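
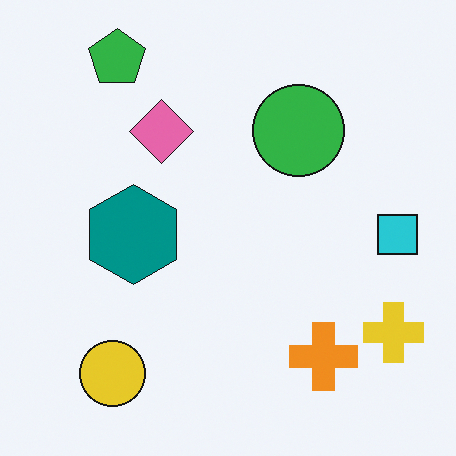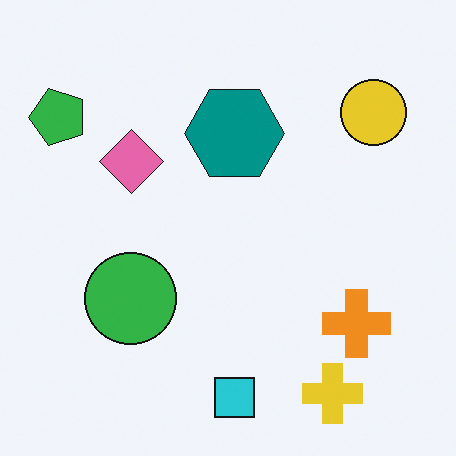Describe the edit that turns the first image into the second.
The image was transposed (reflected across the top-left ↔ bottom-right diagonal).

Shapes have swapped their row and column positions — what was in the top-right is now in the bottom-left — a diagonal reflection.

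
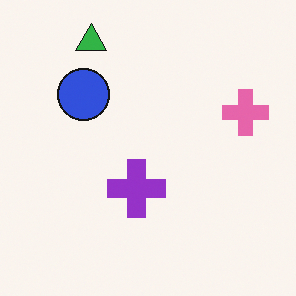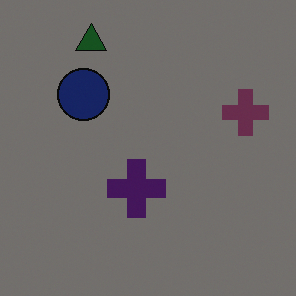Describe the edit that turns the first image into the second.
The transformation is: noticeably darkened.

Every pixel — background and shapes alike — is uniformly darkened.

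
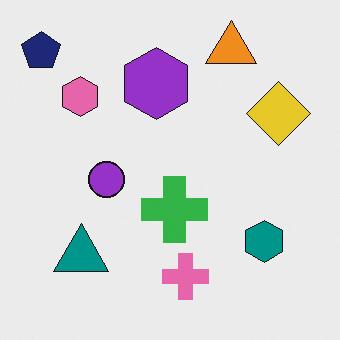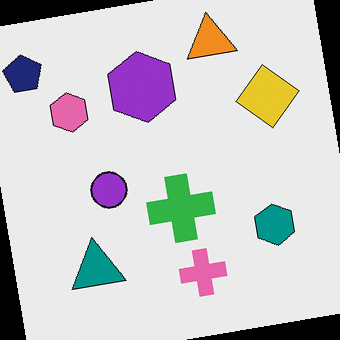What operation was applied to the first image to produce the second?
The transformation is: rotated counter-clockwise by a small amount.

Every shape is tilted by the same angle and the image corners show triangular fill wedges — a whole-image rotation by a non-right angle.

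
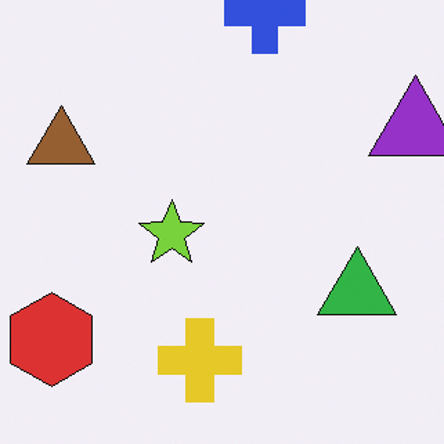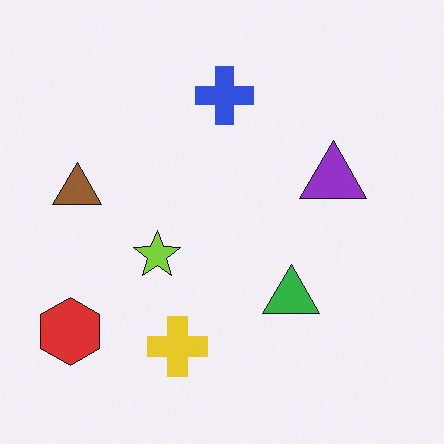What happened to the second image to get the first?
Cropped slightly and scaled back up.

The visible shapes are larger and the field of view is narrower; shapes near the original edges may be partly or wholly outside the frame — a crop-and-rescale.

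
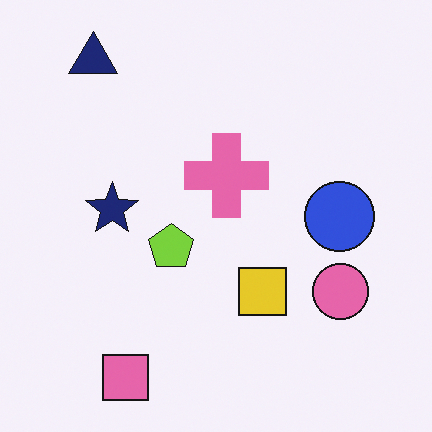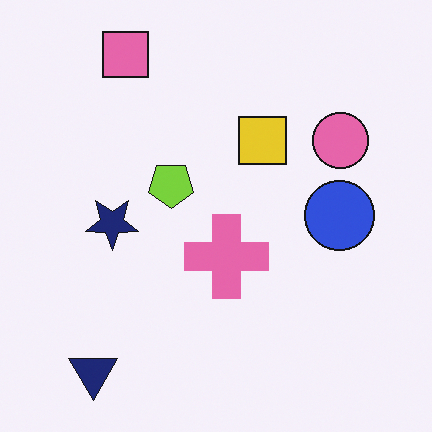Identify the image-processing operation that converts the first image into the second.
The image was flipped vertically (top ↔ bottom).

The pink square is in the bottom-left of the first image and the top-left of the second — shapes on opposite sides of the horizontal midline have swapped in a mirror flip.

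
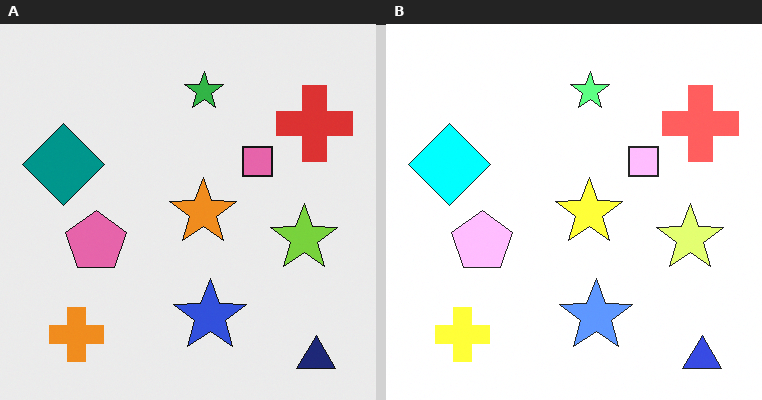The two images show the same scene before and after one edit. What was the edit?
It was substantially brightened.

Every pixel — background and shapes alike — is uniformly brightened.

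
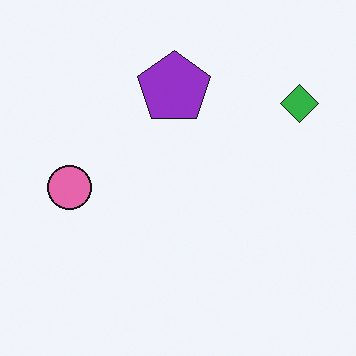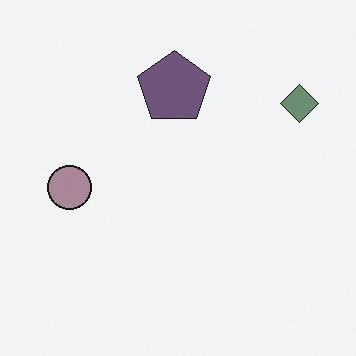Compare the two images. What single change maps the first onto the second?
The transformation is: made much more muted (saturation change).

All colors are more muted and greyish — a global saturation change.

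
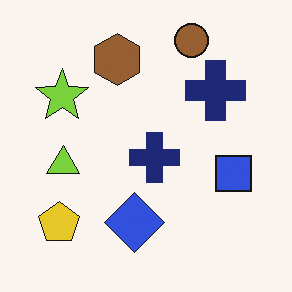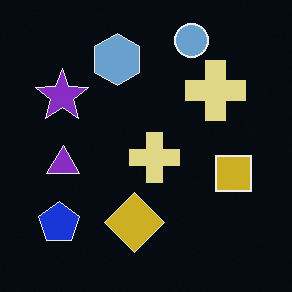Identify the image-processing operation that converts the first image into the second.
It was color-inverted (negative).

The light background has become dark and every shape's color is its complement — a photographic negative.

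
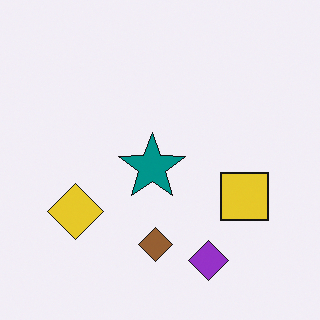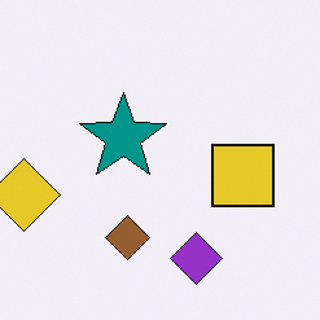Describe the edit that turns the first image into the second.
This is the original image cropped to a modestly smaller region and rescaled.

The visible shapes are larger and the field of view is narrower; shapes near the original edges may be partly or wholly outside the frame — a crop-and-rescale.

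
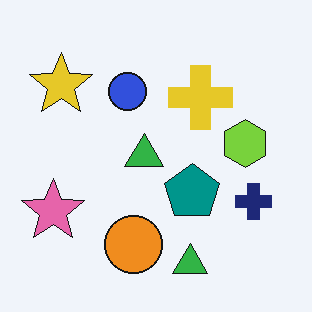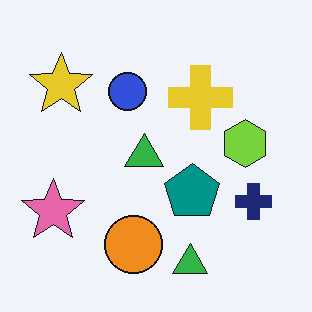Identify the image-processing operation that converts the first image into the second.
This is the original image JPEG-compressed with visible artifacts.

Blocky 8×8 compression artifacts appear around shape edges and the flat background shows ringing — characteristic JPEG degradation.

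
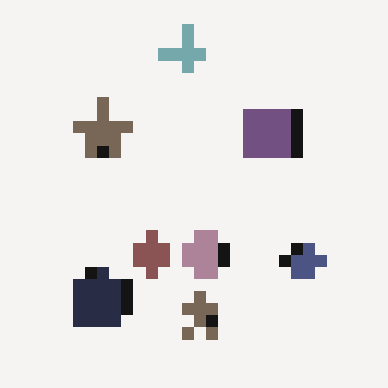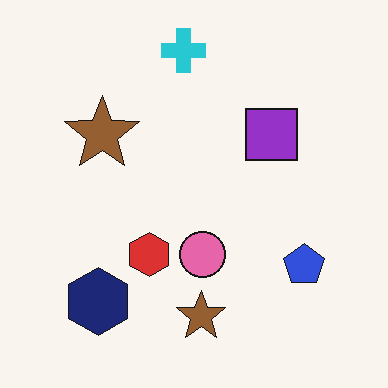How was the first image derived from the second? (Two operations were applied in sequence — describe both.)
It was heavily pixelated into large blocks, then made much more muted (saturation change).

Shapes are reduced to large square blocks; fine edges and outlines are lost — a downscale-then-upscale (mosaic) effect. All colors are more muted and greyish — a global saturation change.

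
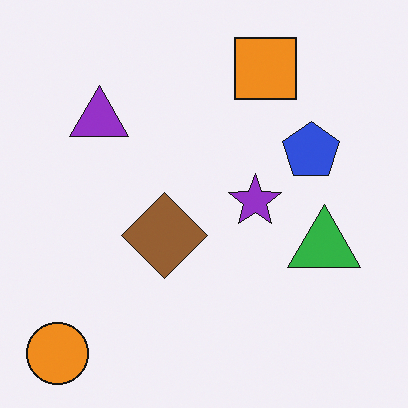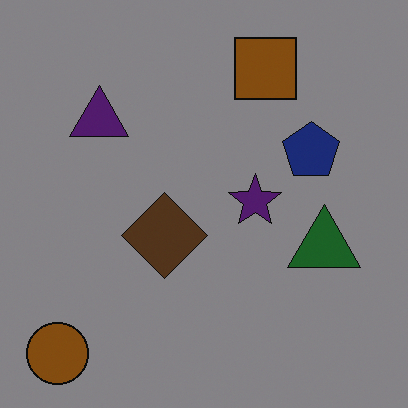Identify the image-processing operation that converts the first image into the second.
Substantially darkened.

Every pixel — background and shapes alike — is uniformly darkened.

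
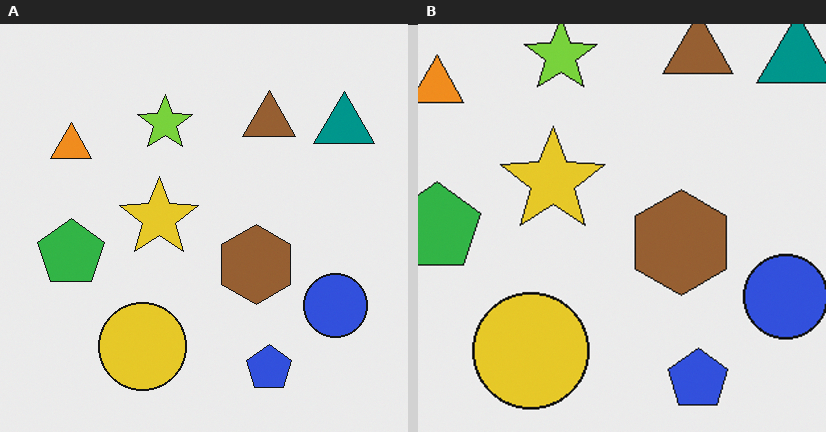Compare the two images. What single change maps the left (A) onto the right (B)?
The image was cropped slightly and scaled back up.

The visible shapes are larger and the field of view is narrower; shapes near the original edges may be partly or wholly outside the frame — a crop-and-rescale.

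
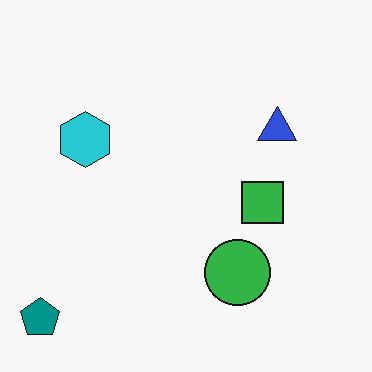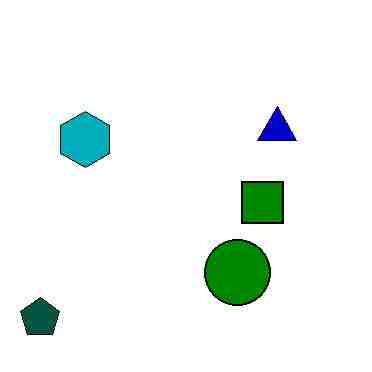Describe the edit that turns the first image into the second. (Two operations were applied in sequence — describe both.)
The image was boosted in contrast, then heavily JPEG-compressed with obvious blocking artifacts.

Tones are pushed away from mid-grey across the whole image — a global contrast change. Blocky 8×8 compression artifacts appear around shape edges and the flat background shows ringing — characteristic JPEG degradation.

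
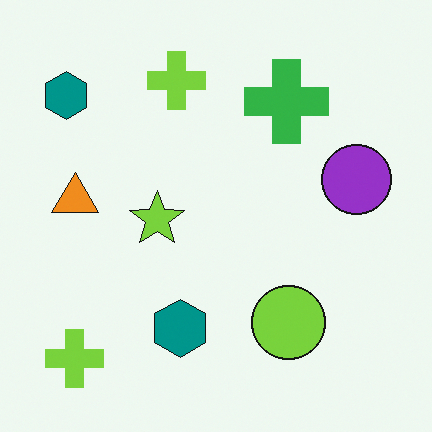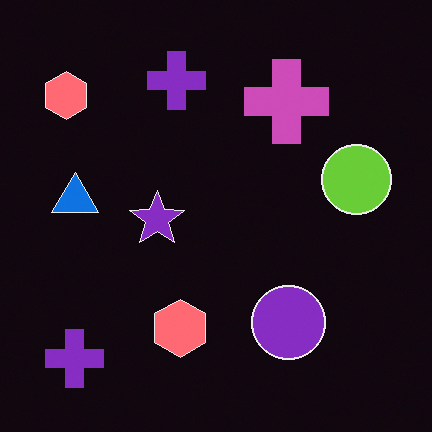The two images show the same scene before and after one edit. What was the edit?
It was color-inverted (negative).

The light background has become dark and every shape's color is its complement — a photographic negative.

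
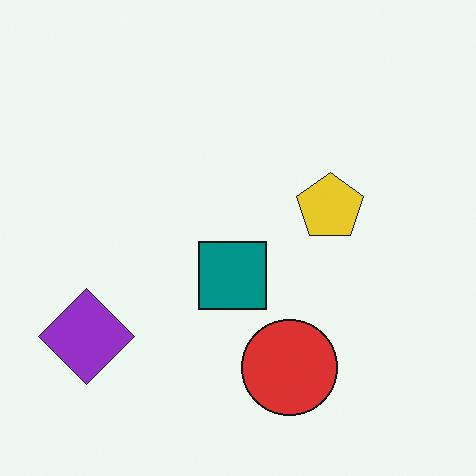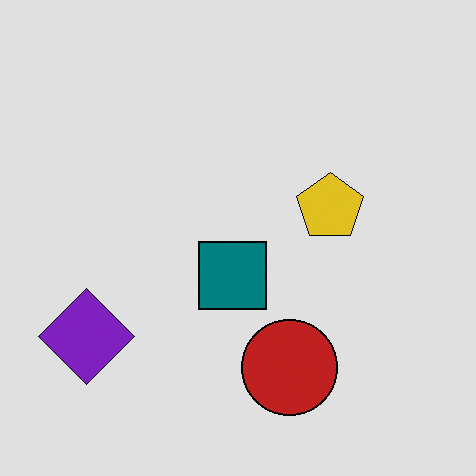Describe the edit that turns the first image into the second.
The second image is the first moderately posterized.

Each flat color has snapped to a coarser quantized level — most visibly, the near-white background has dropped to a flat grey.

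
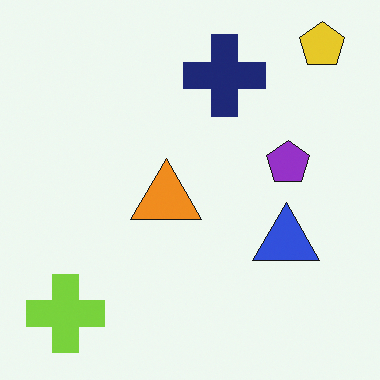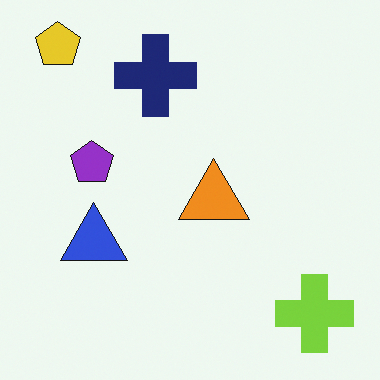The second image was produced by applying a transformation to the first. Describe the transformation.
The image was flipped horizontally (left ↔ right).

The yellow pentagon is in the top-right of the first image and the top-left of the second — shapes on opposite sides of the vertical midline have swapped in a mirror flip.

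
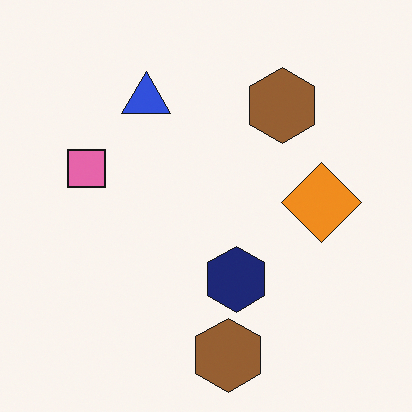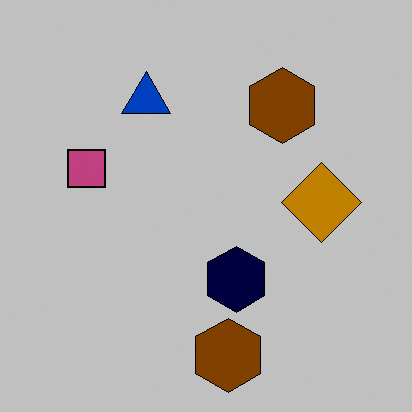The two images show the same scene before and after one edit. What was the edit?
Heavily posterized to just a handful of flat colors.

Each flat color has snapped to a coarser quantized level — most visibly, the near-white background has dropped to a flat grey.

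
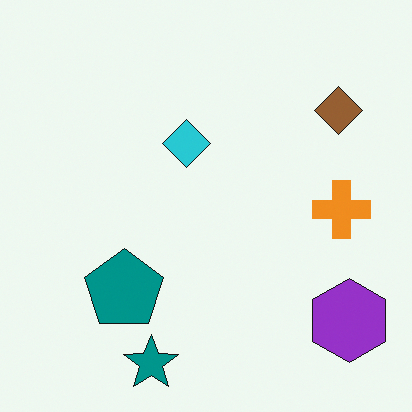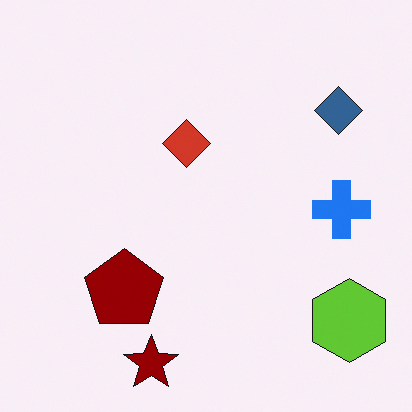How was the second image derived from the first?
The second image is the first hue-shifted by a large amount.

Every shape's color has rotated by the same amount around the hue wheel — a uniform hue shift.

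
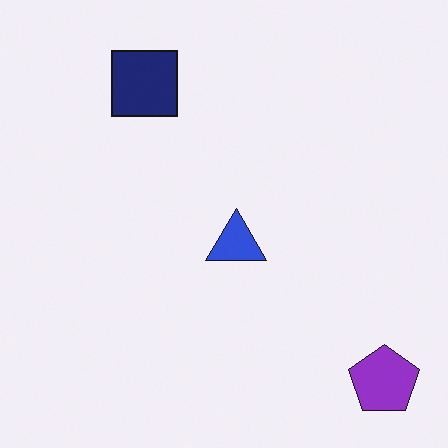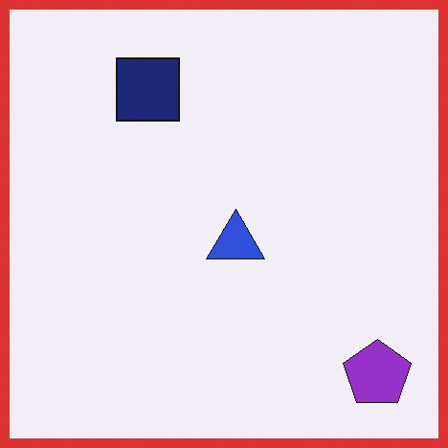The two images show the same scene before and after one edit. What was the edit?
This is the original image framed with a red border.

A solid red frame runs around the edge of the second image, with the content slightly shrunk inside it.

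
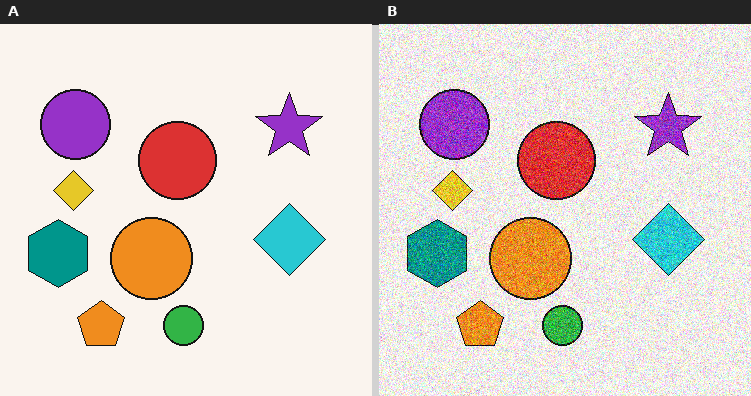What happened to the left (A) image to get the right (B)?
This is the original image degraded with a thick layer of grain.

Random speckle covers the whole image, including the flat background.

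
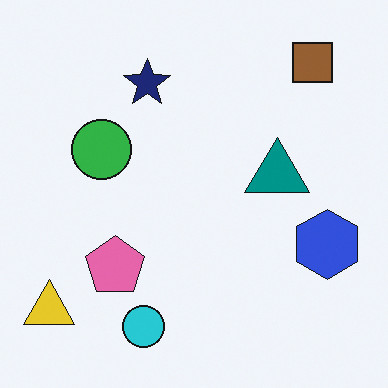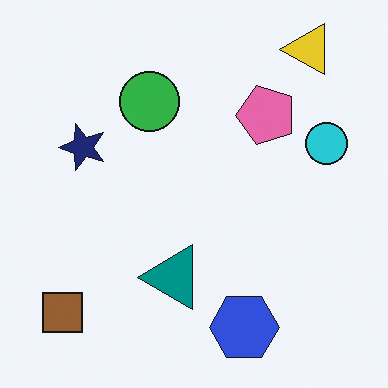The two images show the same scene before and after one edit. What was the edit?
The transformation is: transposed (reflected across the top-left ↔ bottom-right diagonal).

Shapes have swapped their row and column positions — what was in the top-right is now in the bottom-left — a diagonal reflection.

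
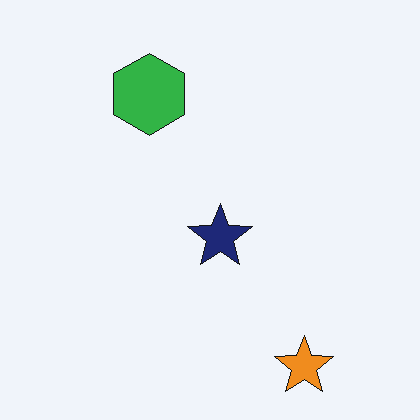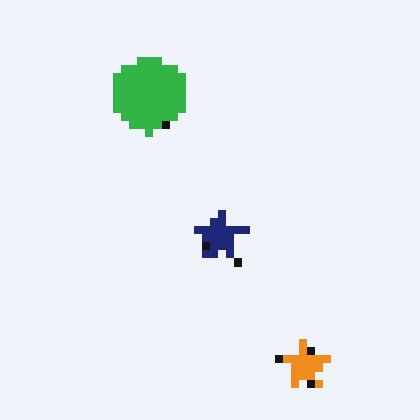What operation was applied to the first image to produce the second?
The second image is the first moderately pixelated.

Shapes are reduced to large square blocks; fine edges and outlines are lost — a downscale-then-upscale (mosaic) effect.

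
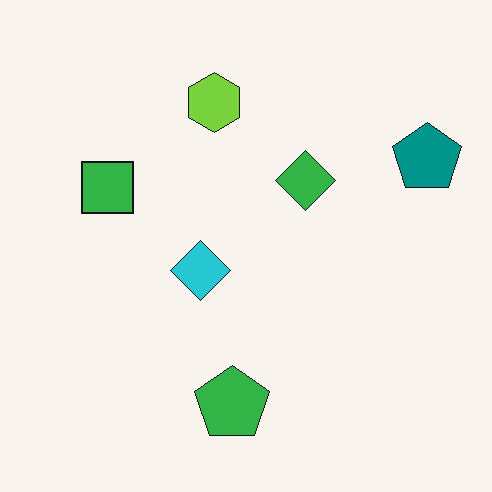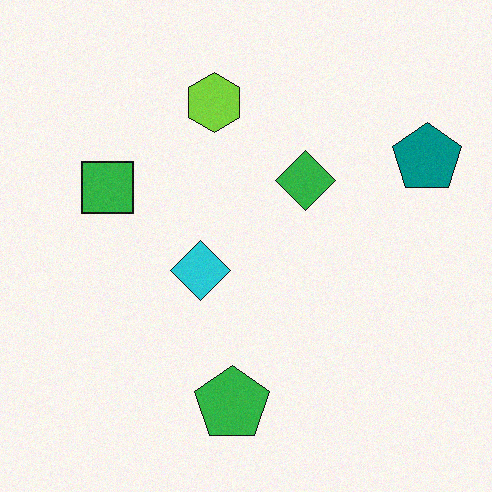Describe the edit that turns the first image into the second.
The second image is the first degraded with a light layer of grain.

Random speckle covers the whole image, including the flat background.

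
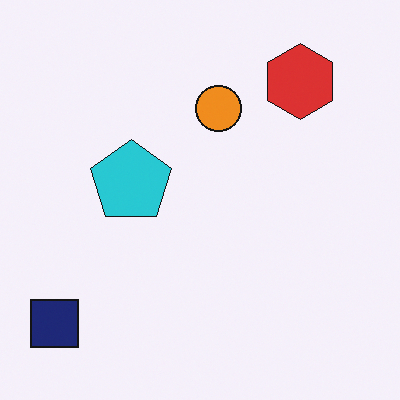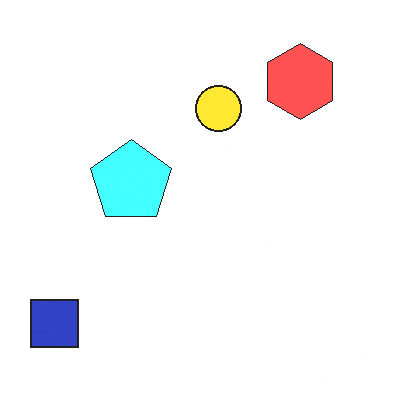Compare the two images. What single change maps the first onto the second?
It was brightened a lot.

Every pixel — background and shapes alike — is uniformly brightened.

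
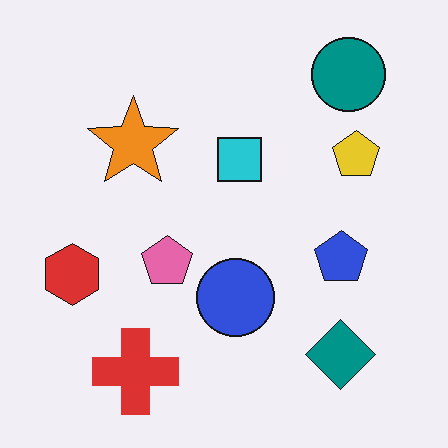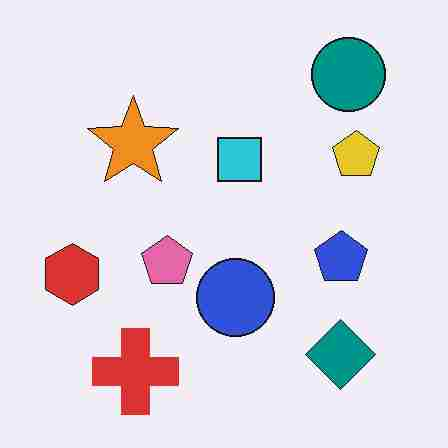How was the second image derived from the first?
The second image is the first degraded with heavy JPEG compression.

Blocky 8×8 compression artifacts appear around shape edges and the flat background shows ringing — characteristic JPEG degradation.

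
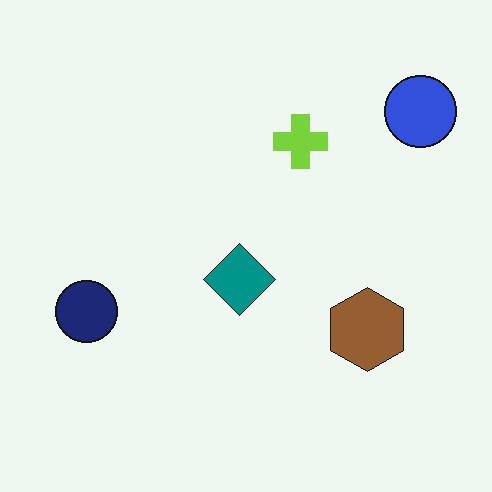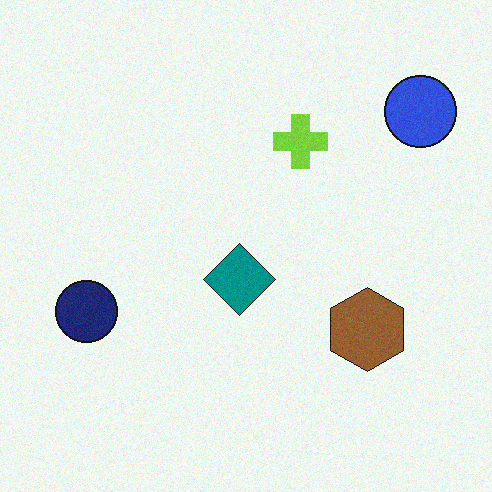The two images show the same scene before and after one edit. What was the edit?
Degraded with subtle gaussian noise.

Random speckle covers the whole image, including the flat background.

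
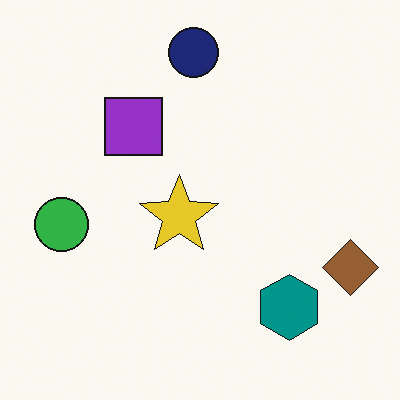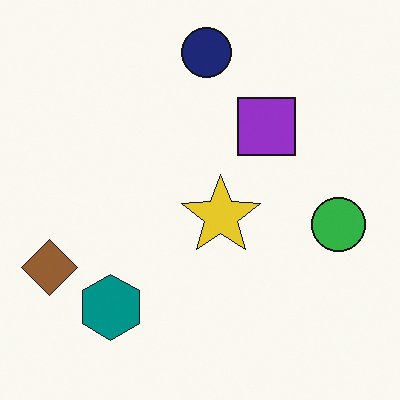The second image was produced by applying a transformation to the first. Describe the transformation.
The transformation is: flipped horizontally (left ↔ right).

The brown diamond is in the bottom-right of the first image and the bottom-left of the second — shapes on opposite sides of the vertical midline have swapped in a mirror flip.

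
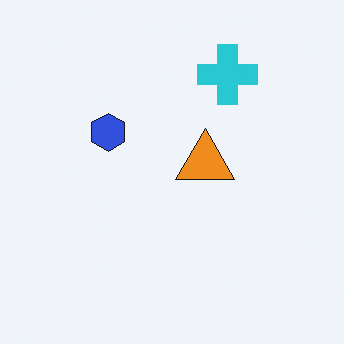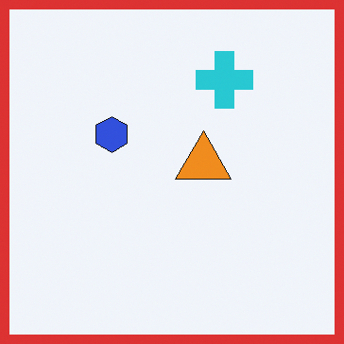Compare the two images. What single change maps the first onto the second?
The second image is the first framed with a red border.

A solid red frame runs around the edge of the second image, with the content slightly shrunk inside it.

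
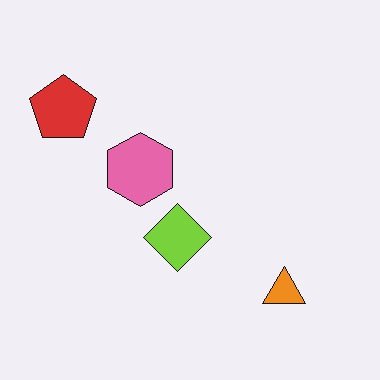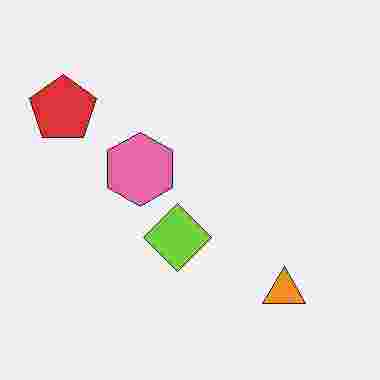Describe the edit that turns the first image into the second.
It was heavily JPEG-compressed with obvious blocking artifacts.

Blocky 8×8 compression artifacts appear around shape edges and the flat background shows ringing — characteristic JPEG degradation.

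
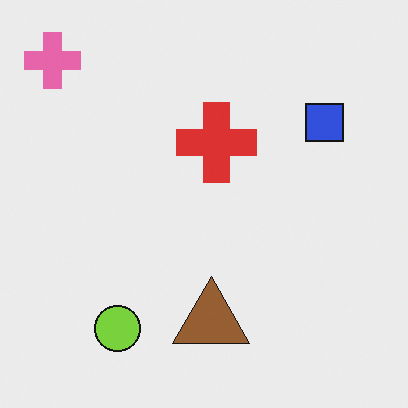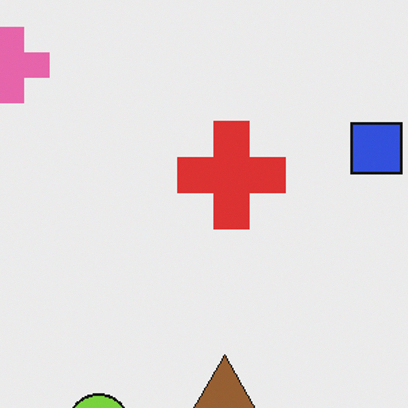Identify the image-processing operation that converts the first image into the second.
It was cropped slightly and scaled back up.

The visible shapes are larger and the field of view is narrower; shapes near the original edges may be partly or wholly outside the frame — a crop-and-rescale.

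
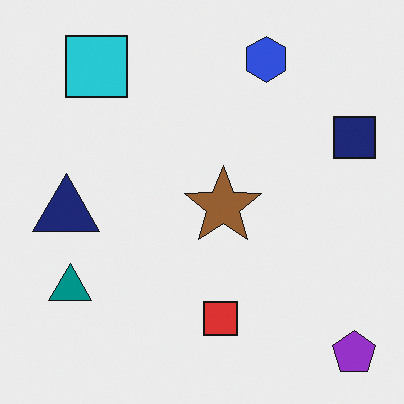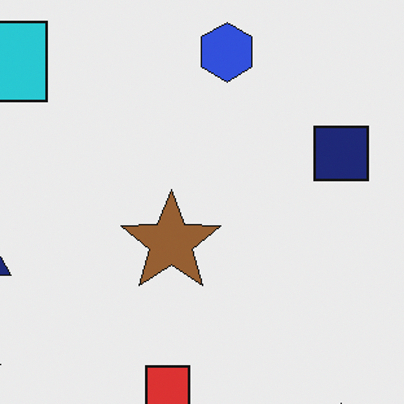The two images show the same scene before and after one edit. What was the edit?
The image was cropped slightly and scaled back up.

The visible shapes are larger and the field of view is narrower; shapes near the original edges may be partly or wholly outside the frame — a crop-and-rescale.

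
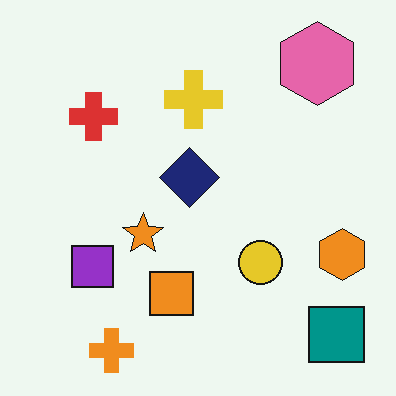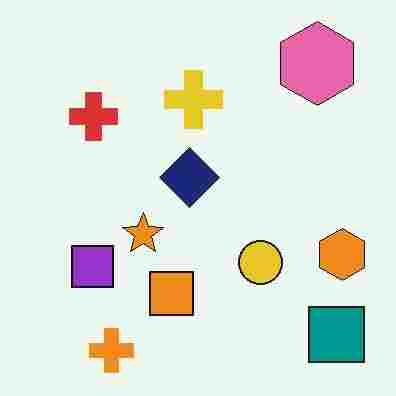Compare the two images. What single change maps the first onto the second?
The transformation is: degraded with heavy JPEG compression.

Blocky 8×8 compression artifacts appear around shape edges and the flat background shows ringing — characteristic JPEG degradation.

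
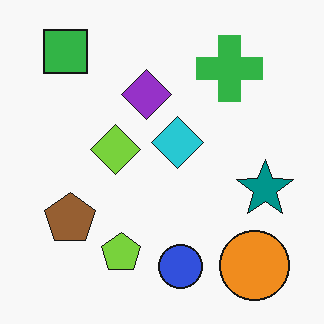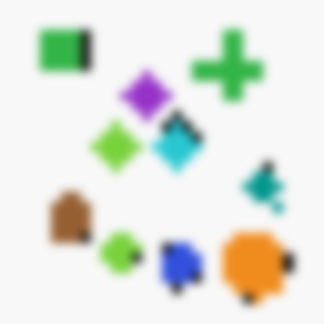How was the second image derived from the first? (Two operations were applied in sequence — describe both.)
Heavily pixelated into large blocks, then noticeably gaussian-blurred.

Shapes are reduced to large square blocks; fine edges and outlines are lost — a downscale-then-upscale (mosaic) effect. Shape edges and outlines are uniformly softened across the whole image.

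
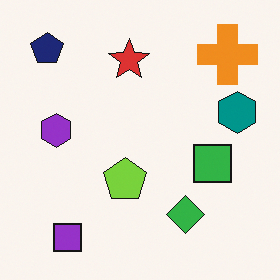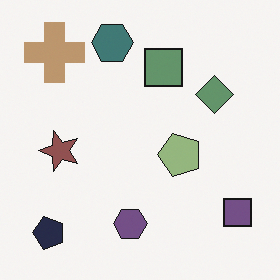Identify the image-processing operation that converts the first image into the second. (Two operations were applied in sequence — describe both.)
This is the original image rotated 90° counter-clockwise, then made much more muted (saturation change).

The navy pentagon sits in the top-left of the first image and the bottom-left of the second — consistent with a whole-image 90° counter-clockwise rotation. All colors are more muted and greyish — a global saturation change.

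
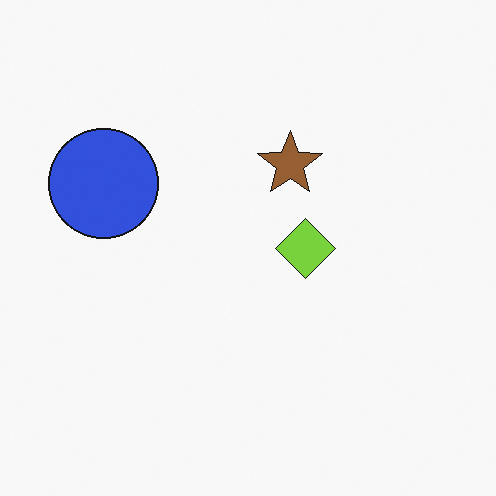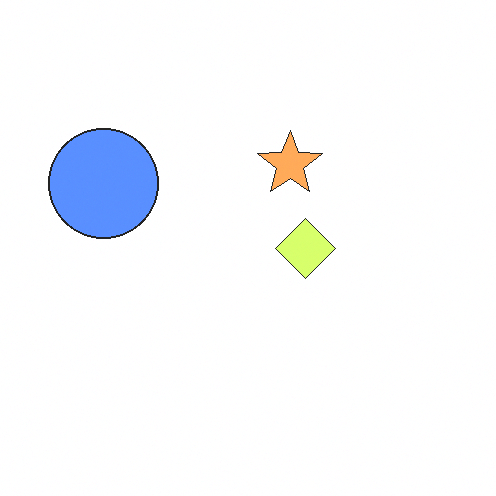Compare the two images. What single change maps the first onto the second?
The transformation is: substantially brightened.

Every pixel — background and shapes alike — is uniformly brightened.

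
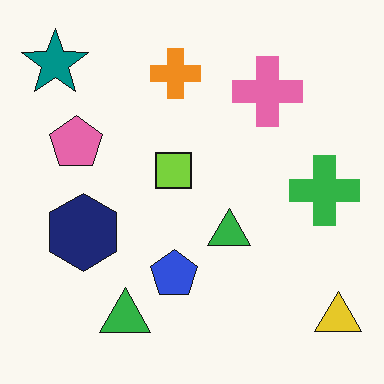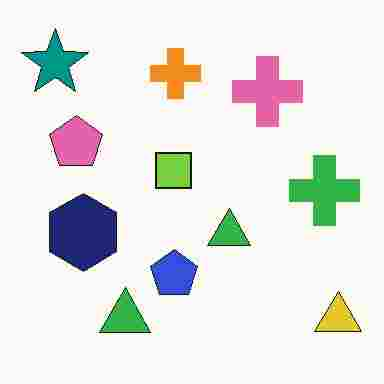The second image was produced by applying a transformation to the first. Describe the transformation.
It was degraded with heavy JPEG compression.

Blocky 8×8 compression artifacts appear around shape edges and the flat background shows ringing — characteristic JPEG degradation.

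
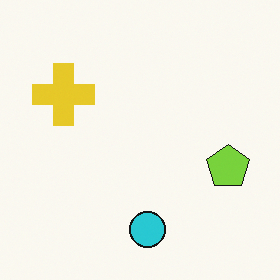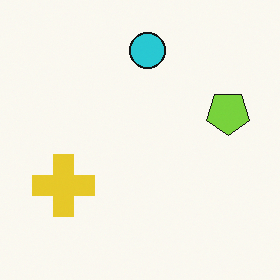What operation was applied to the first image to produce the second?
The image was flipped vertically (top ↔ bottom).

The cyan circle is in the bottom of the first image and the top of the second — shapes on opposite sides of the horizontal midline have swapped in a mirror flip.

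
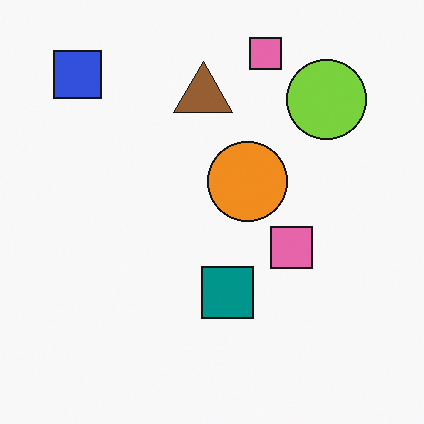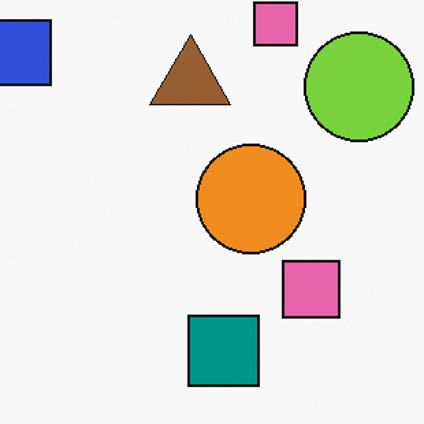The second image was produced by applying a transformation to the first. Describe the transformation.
This is the original image cropped to a modestly smaller region and rescaled.

The visible shapes are larger and the field of view is narrower; shapes near the original edges may be partly or wholly outside the frame — a crop-and-rescale.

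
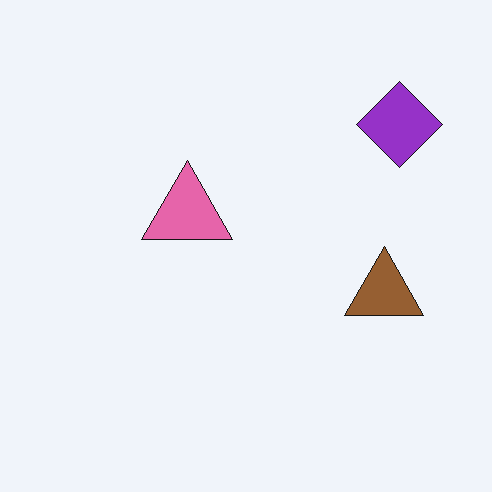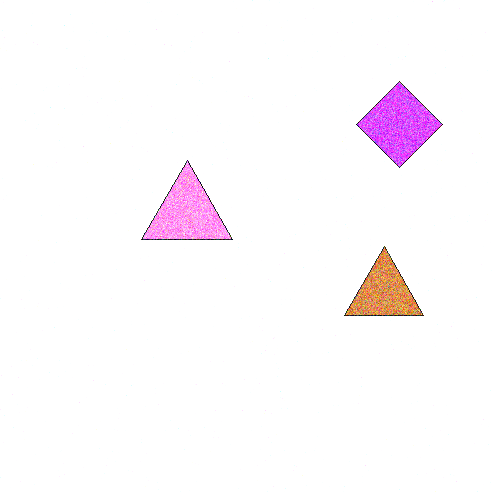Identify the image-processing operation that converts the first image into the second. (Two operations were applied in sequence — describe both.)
Degraded with moderate additive noise, then noticeably brightened.

Random speckle covers the whole image, including the flat background. Every pixel — background and shapes alike — is uniformly brightened.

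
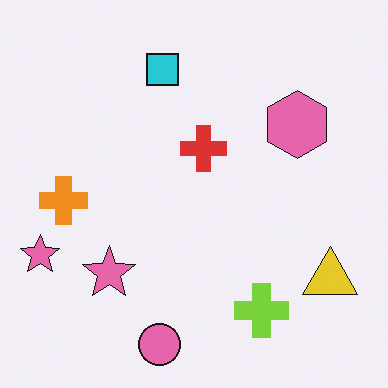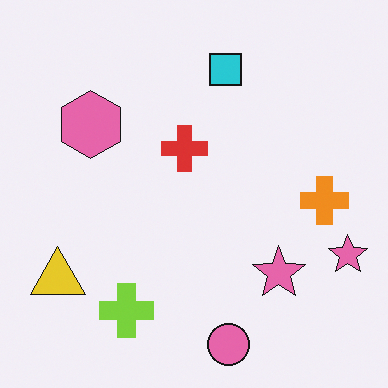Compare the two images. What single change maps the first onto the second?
The image was flipped horizontally (left ↔ right).

The yellow triangle is in the bottom-right of the first image and the bottom-left of the second — shapes on opposite sides of the vertical midline have swapped in a mirror flip.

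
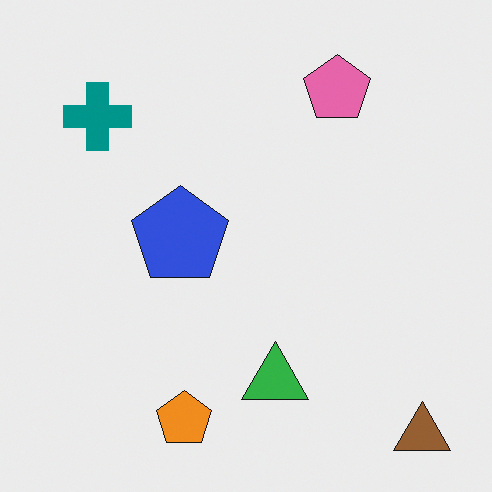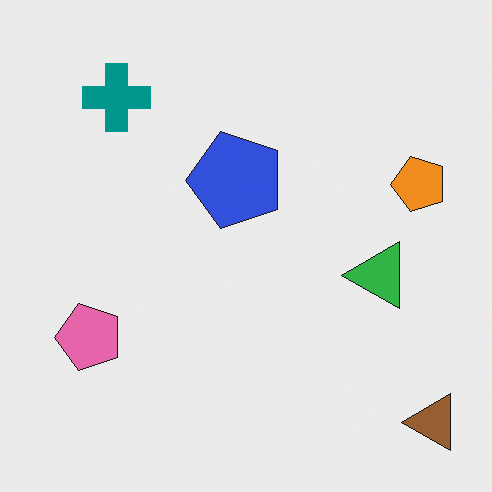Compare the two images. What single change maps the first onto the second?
Transposed (reflected across the top-left ↔ bottom-right diagonal).

Shapes have swapped their row and column positions — what was in the top-right is now in the bottom-left — a diagonal reflection.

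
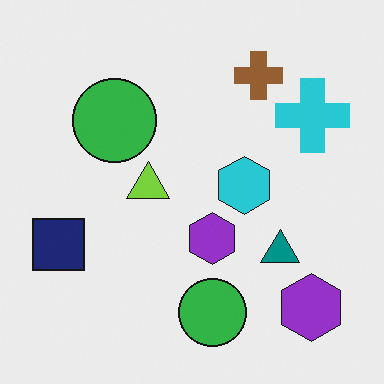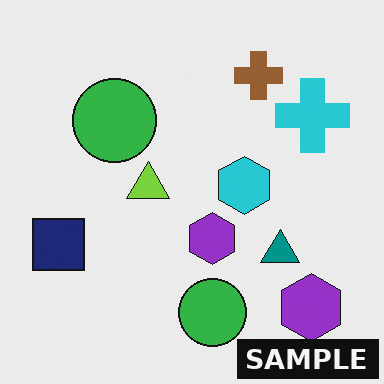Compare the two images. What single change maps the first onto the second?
The transformation is: watermarked with the text "SAMPLE" in the lower-right corner.

A dark label reading "SAMPLE" appears in the lower-right corner.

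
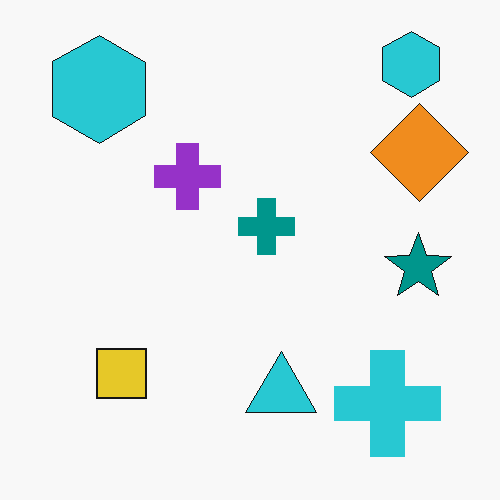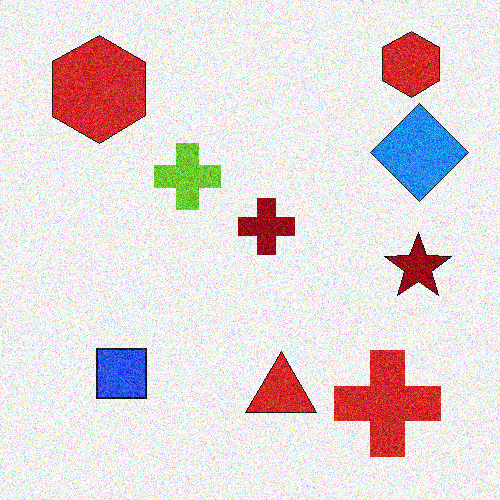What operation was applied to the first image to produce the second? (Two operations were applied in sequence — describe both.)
This is the original image hue-shifted through roughly half the color wheel, then degraded with strong gaussian noise.

Every shape's color has rotated by the same amount around the hue wheel — a uniform hue shift. Random speckle covers the whole image, including the flat background.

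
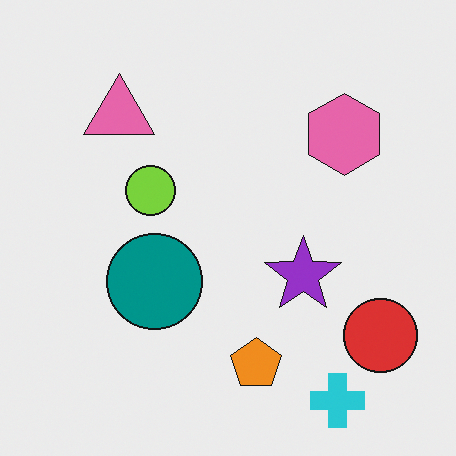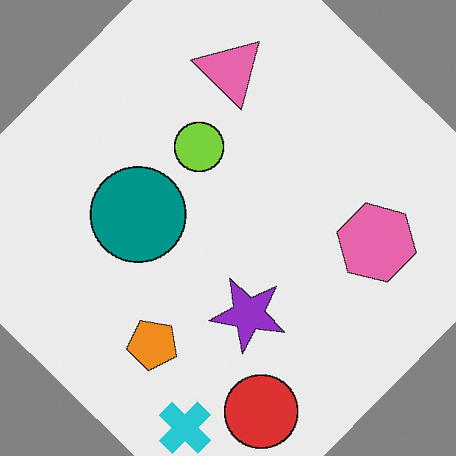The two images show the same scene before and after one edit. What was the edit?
Rotated clockwise by a large amount — several tens of degrees.

Every shape is tilted by the same angle and the image corners show triangular fill wedges — a whole-image rotation by a non-right angle.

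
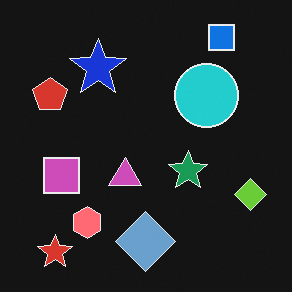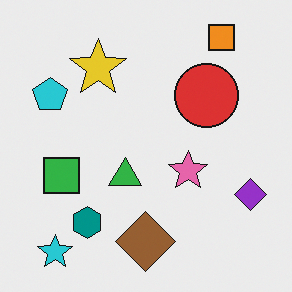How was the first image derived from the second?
It was color-inverted (negative).

The light background has become dark and every shape's color is its complement — a photographic negative.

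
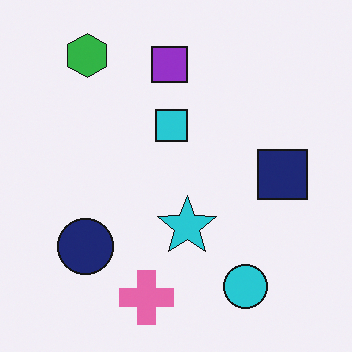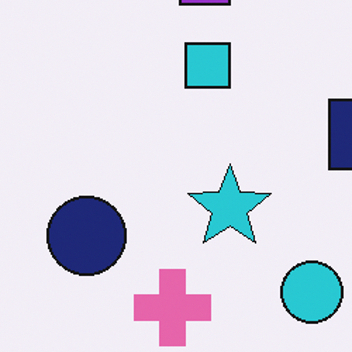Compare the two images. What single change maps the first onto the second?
The image was cropped to a modestly smaller region and rescaled.

The visible shapes are larger and the field of view is narrower; shapes near the original edges may be partly or wholly outside the frame — a crop-and-rescale.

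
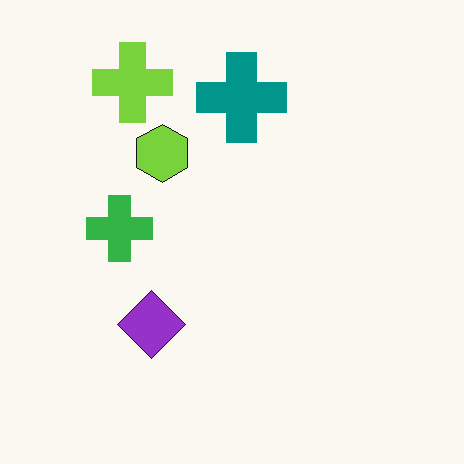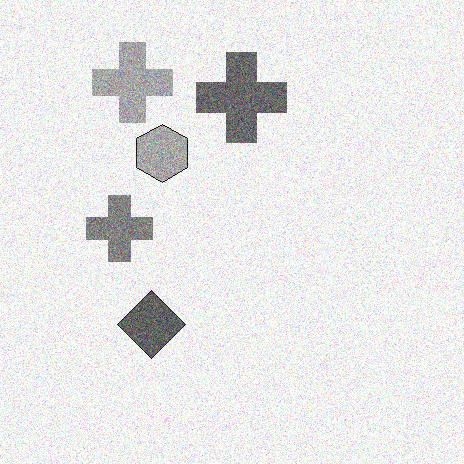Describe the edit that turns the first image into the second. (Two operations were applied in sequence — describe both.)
It was converted to grayscale, then degraded with moderate additive noise.

All color is removed — every shape is now a shade of grey. Random speckle covers the whole image, including the flat background.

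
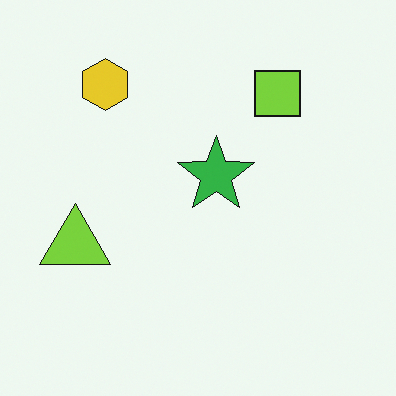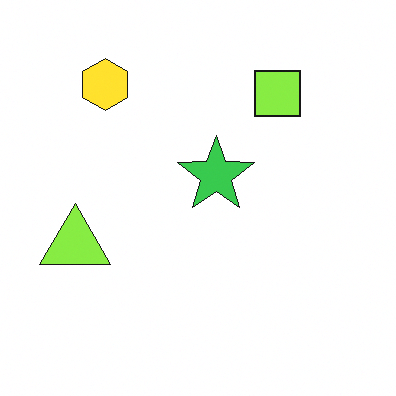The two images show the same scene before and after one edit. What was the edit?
The transformation is: brightened a little.

Every pixel — background and shapes alike — is uniformly brightened.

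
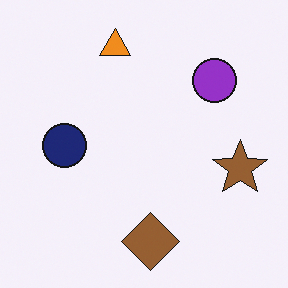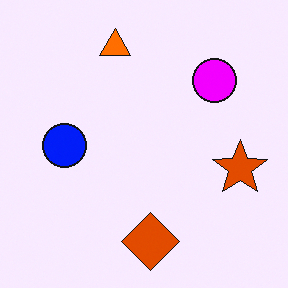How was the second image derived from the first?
It was made much more vivid (saturation change).

All colors are more vivid — a global saturation change.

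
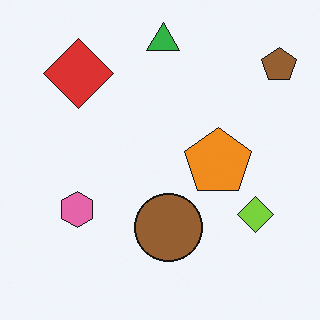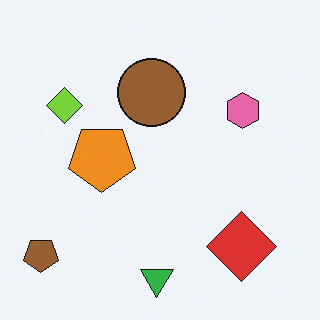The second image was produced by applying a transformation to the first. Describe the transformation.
Rotated 180°.

The brown pentagon sits in the top-right of the first image and the bottom-left of the second — consistent with a whole-image 180° rotation.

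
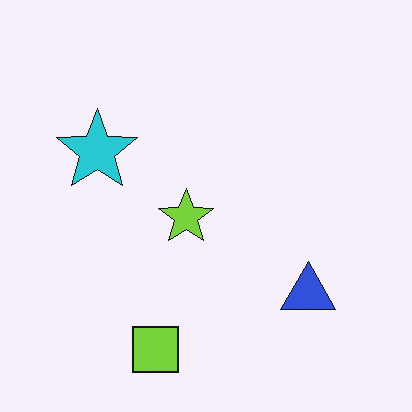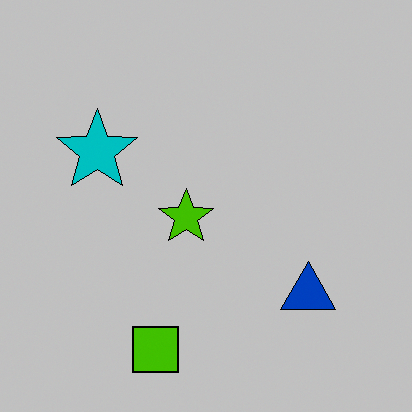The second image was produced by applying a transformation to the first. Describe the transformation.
The second image is the first heavily posterized to just a handful of flat colors.

Each flat color has snapped to a coarser quantized level — most visibly, the near-white background has dropped to a flat grey.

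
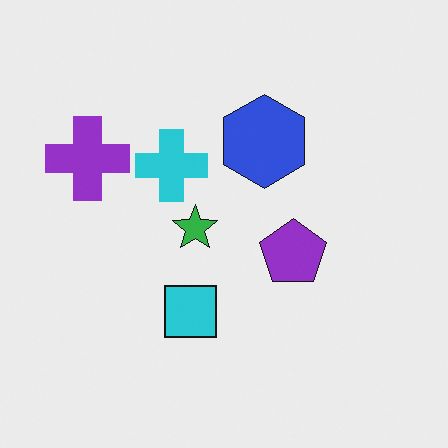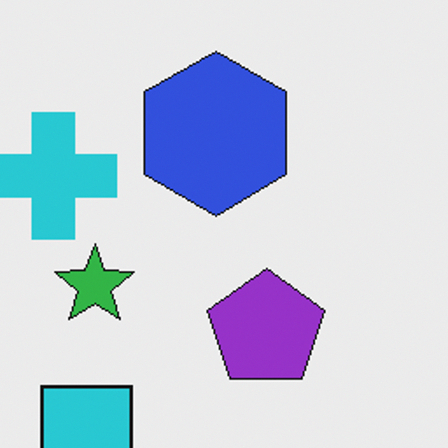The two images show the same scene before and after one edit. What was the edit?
This is the original image cropped tightly and scaled back up.

The visible shapes are larger and the field of view is narrower; shapes near the original edges may be partly or wholly outside the frame — a crop-and-rescale.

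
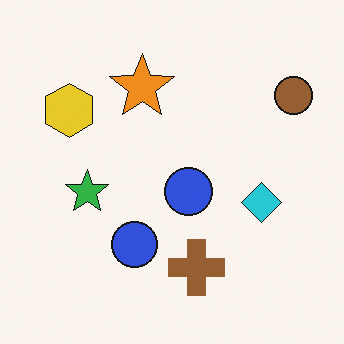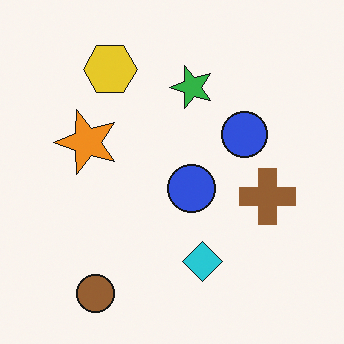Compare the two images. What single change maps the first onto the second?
Transposed (reflected across the top-left ↔ bottom-right diagonal).

Shapes have swapped their row and column positions — what was in the top-right is now in the bottom-left — a diagonal reflection.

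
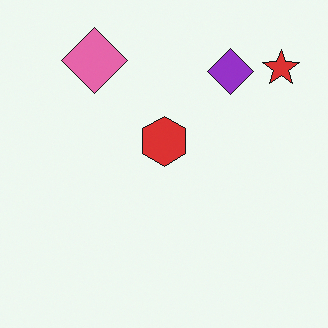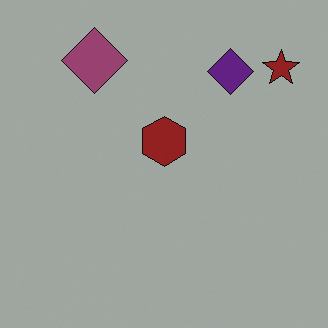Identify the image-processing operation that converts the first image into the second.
It was substantially darkened.

Every pixel — background and shapes alike — is uniformly darkened.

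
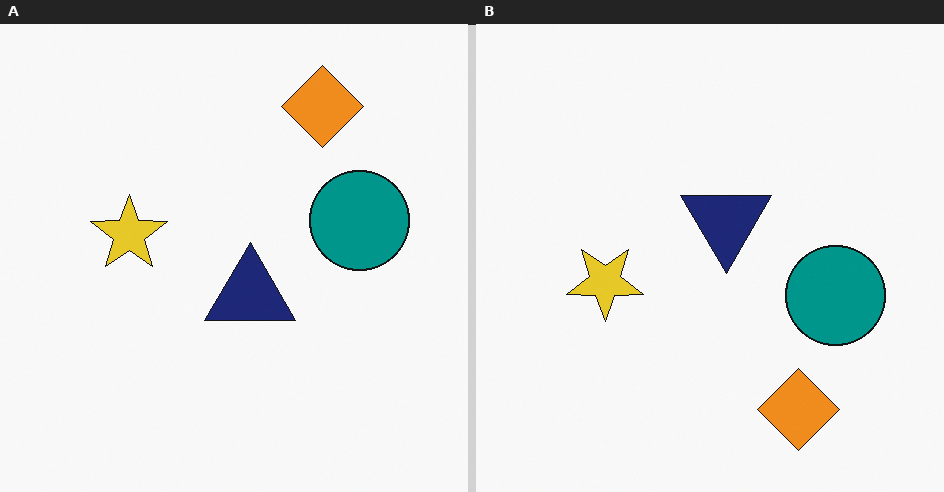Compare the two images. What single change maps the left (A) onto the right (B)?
It was flipped vertically (top ↔ bottom).

The orange diamond is in the top-right of the left (A) image and the bottom-right of the right (B) — shapes on opposite sides of the horizontal midline have swapped in a mirror flip.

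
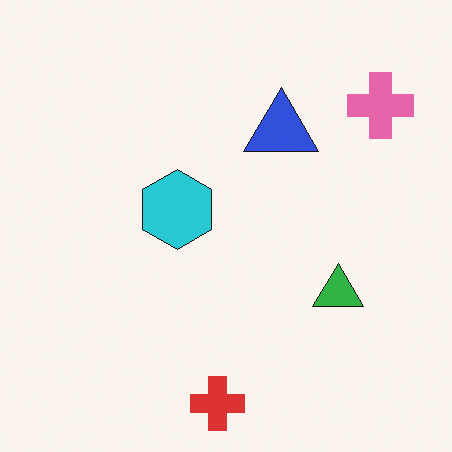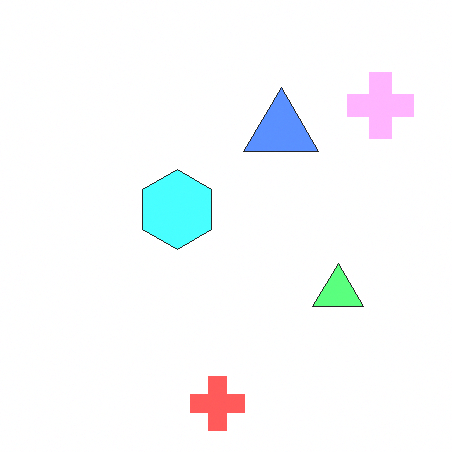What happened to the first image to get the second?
The image was brightened a lot.

Every pixel — background and shapes alike — is uniformly brightened.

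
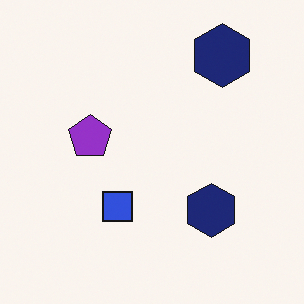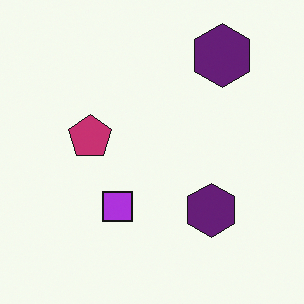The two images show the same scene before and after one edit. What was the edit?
This is the original image hue-shifted slightly.

Every shape's color has rotated by the same amount around the hue wheel — a uniform hue shift.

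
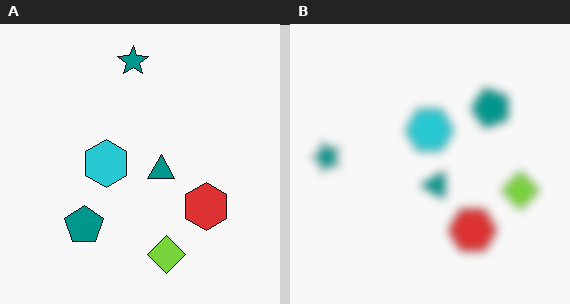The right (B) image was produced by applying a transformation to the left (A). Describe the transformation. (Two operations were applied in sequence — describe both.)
This is the original image moderately blurred, then transposed (reflected across the top-left ↔ bottom-right diagonal).

Shape edges and outlines are uniformly softened across the whole image. Shapes have swapped their row and column positions — what was in the top-right is now in the bottom-left — a diagonal reflection.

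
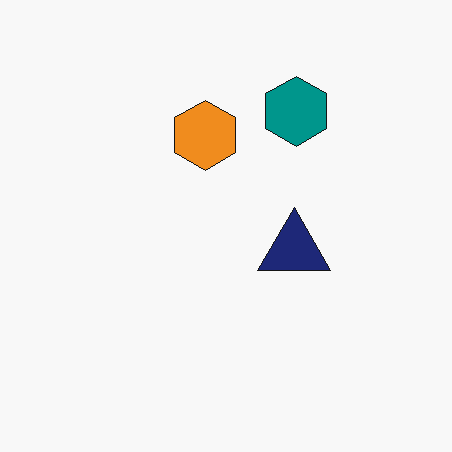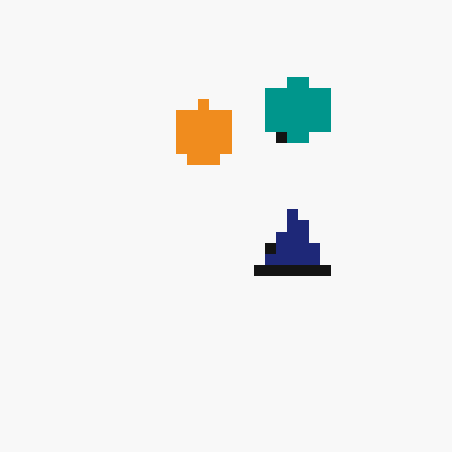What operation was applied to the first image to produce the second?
The second image is the first heavily pixelated into large blocks.

Shapes are reduced to large square blocks; fine edges and outlines are lost — a downscale-then-upscale (mosaic) effect.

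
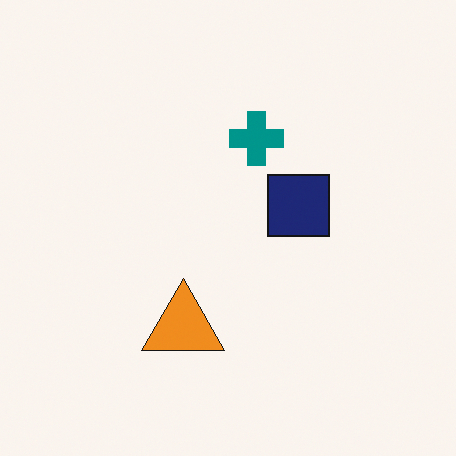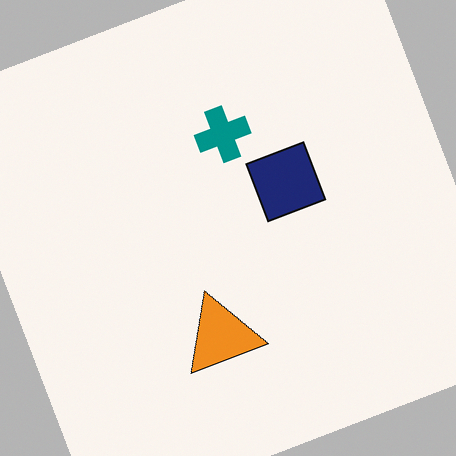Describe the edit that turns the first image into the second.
The transformation is: rotated counter-clockwise by a moderate amount.

Every shape is tilted by the same angle and the image corners show triangular fill wedges — a whole-image rotation by a non-right angle.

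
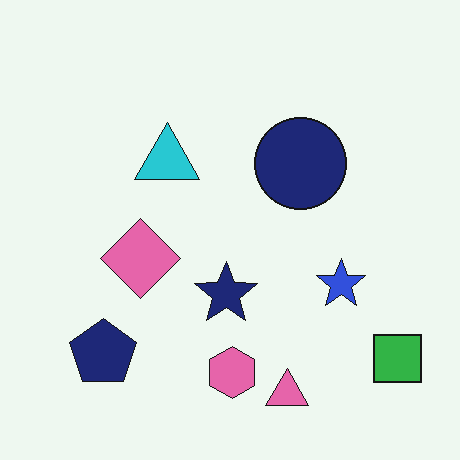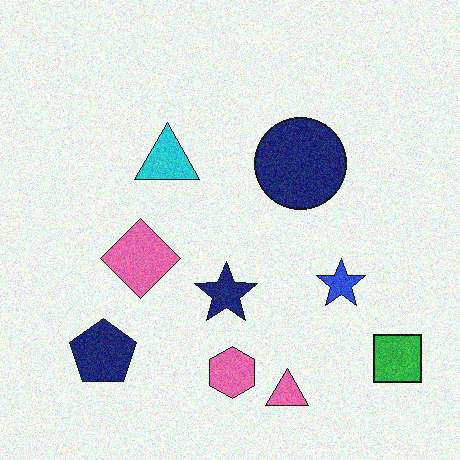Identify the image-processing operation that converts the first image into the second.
It was degraded with visible gaussian noise.

Random speckle covers the whole image, including the flat background.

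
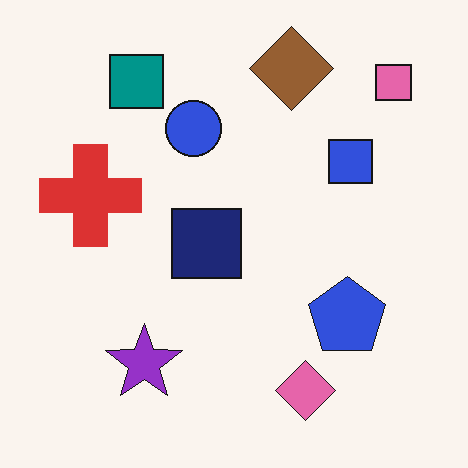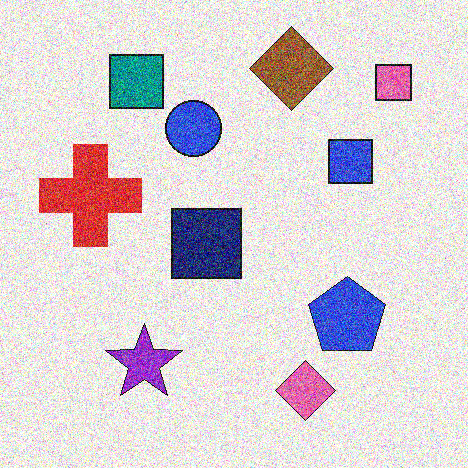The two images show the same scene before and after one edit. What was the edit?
The image was degraded with heavy additive noise.

Random speckle covers the whole image, including the flat background.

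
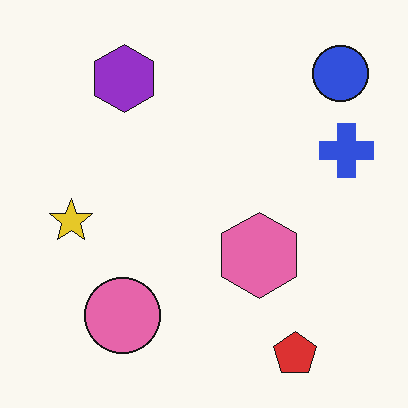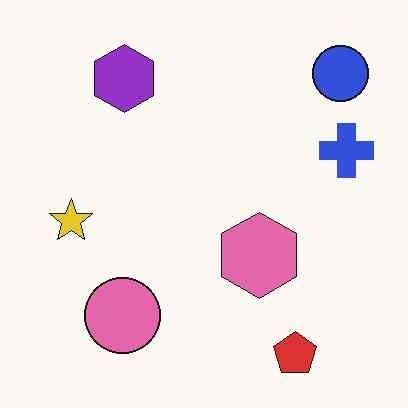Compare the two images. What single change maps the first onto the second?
The second image is the first JPEG-compressed with visible artifacts.

Blocky 8×8 compression artifacts appear around shape edges and the flat background shows ringing — characteristic JPEG degradation.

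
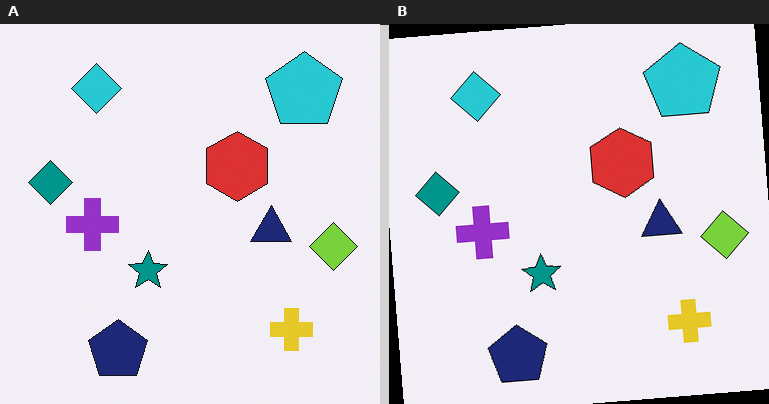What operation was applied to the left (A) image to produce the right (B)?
The image was rotated counter-clockwise by a few degrees.

Every shape is tilted by the same angle and the image corners show triangular fill wedges — a whole-image rotation by a non-right angle.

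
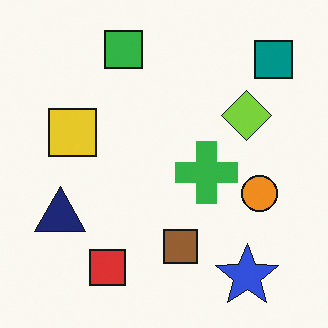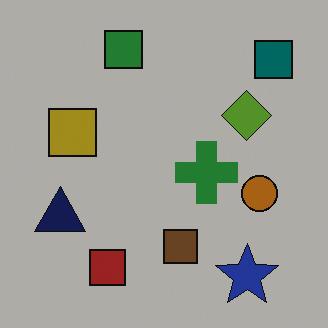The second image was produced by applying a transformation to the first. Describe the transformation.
It was darkened a lot.

Every pixel — background and shapes alike — is uniformly darkened.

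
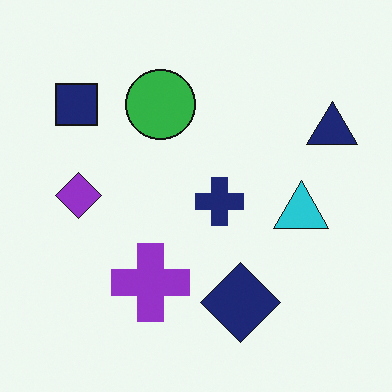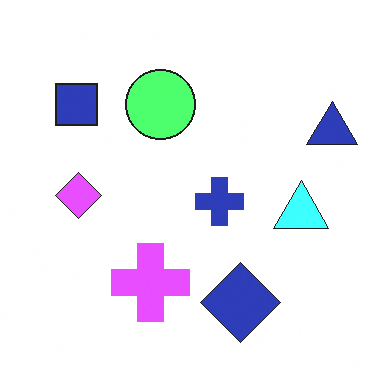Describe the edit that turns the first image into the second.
The transformation is: brightened a lot.

Every pixel — background and shapes alike — is uniformly brightened.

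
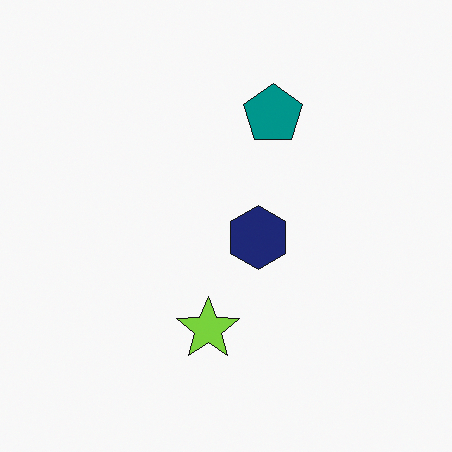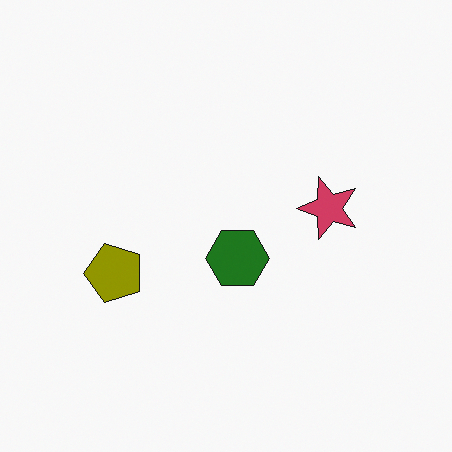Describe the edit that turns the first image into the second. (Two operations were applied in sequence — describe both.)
It was hue-shifted through roughly half the color wheel, then transposed (reflected across the top-left ↔ bottom-right diagonal).

Every shape's color has rotated by the same amount around the hue wheel — a uniform hue shift. Shapes have swapped their row and column positions — what was in the top-right is now in the bottom-left — a diagonal reflection.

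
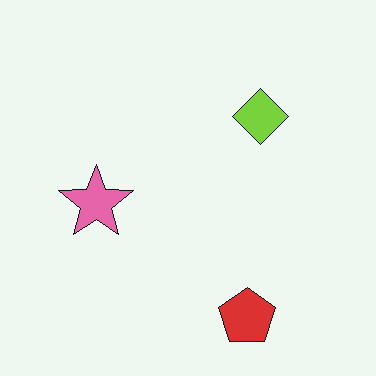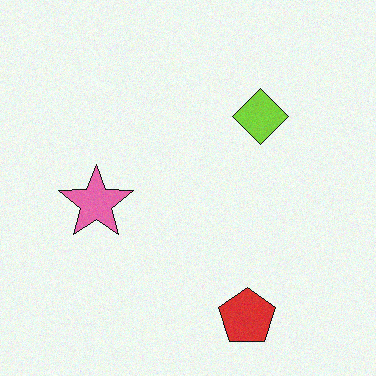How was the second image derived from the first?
This is the original image degraded with a light layer of grain.

Random speckle covers the whole image, including the flat background.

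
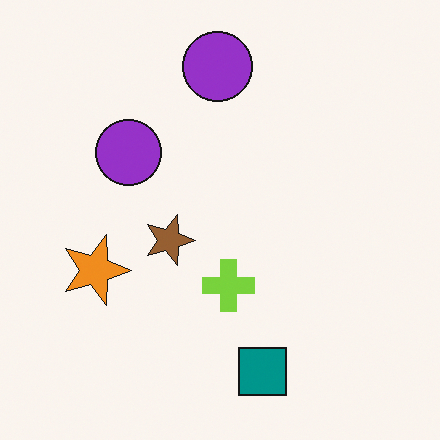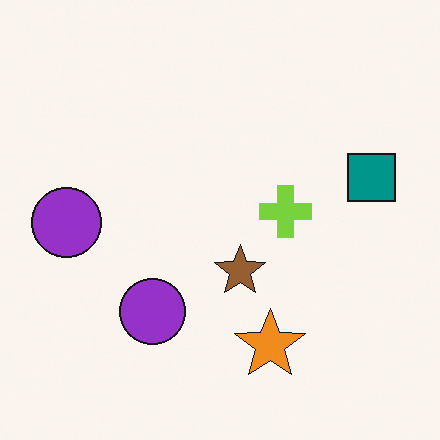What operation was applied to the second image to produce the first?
This is the original image rotated 90° clockwise.

The teal square sits in the right of the second image and the bottom of the first — consistent with a whole-image 90° clockwise rotation.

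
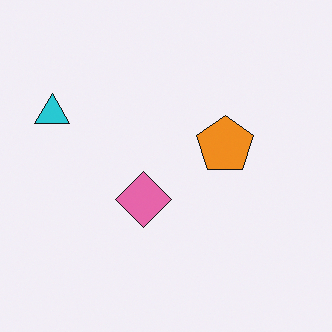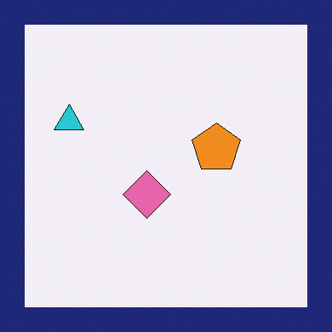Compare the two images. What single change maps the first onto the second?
The image was framed with a navy border.

A solid navy frame runs around the edge of the second image, with the content slightly shrunk inside it.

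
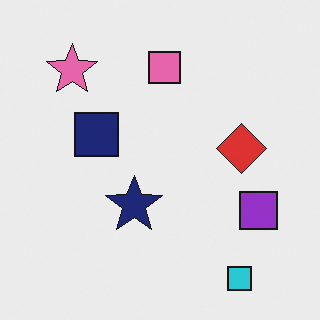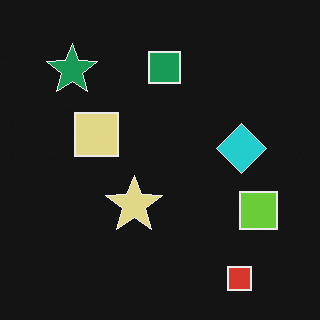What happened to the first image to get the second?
The image was color-inverted (negative).

The light background has become dark and every shape's color is its complement — a photographic negative.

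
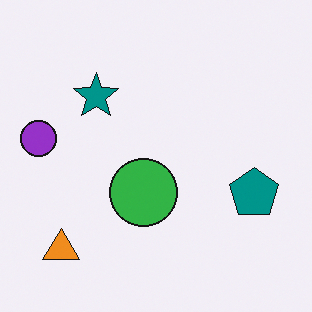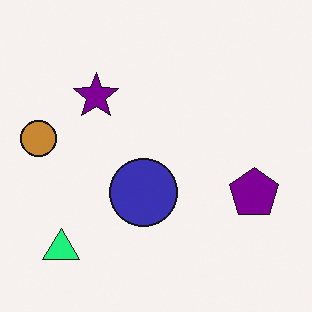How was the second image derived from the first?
The image was hue-shifted through roughly a third of the color wheel.

Every shape's color has rotated by the same amount around the hue wheel — a uniform hue shift.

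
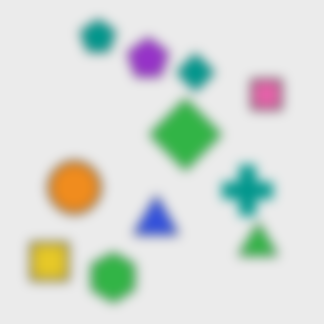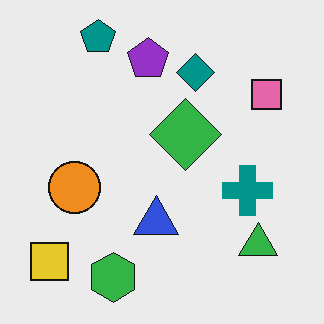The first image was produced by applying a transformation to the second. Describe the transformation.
The first image is the second strongly gaussian-blurred.

Shape edges and outlines are uniformly softened across the whole image.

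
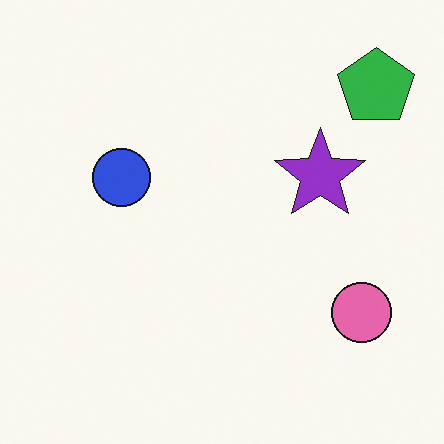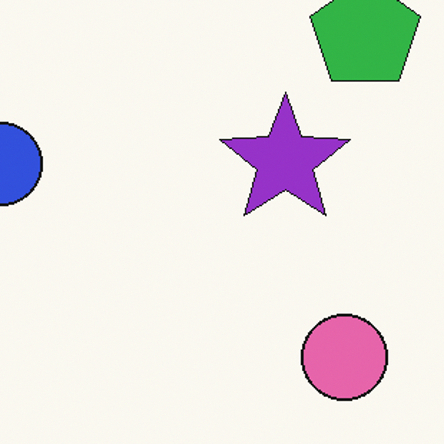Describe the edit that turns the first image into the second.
Cropped slightly and scaled back up.

The visible shapes are larger and the field of view is narrower; shapes near the original edges may be partly or wholly outside the frame — a crop-and-rescale.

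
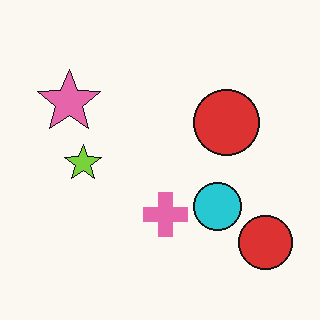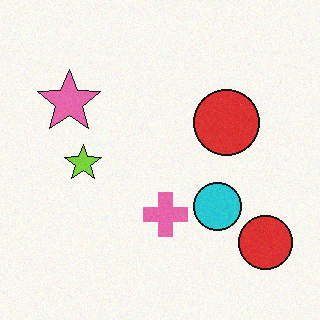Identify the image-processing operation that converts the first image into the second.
The second image is the first degraded with a light layer of grain.

Random speckle covers the whole image, including the flat background.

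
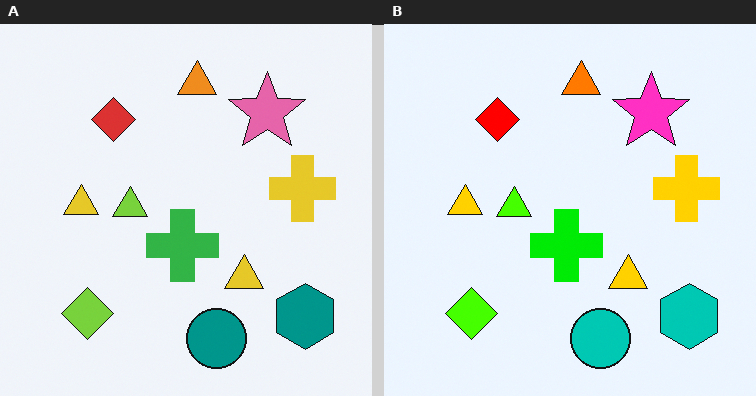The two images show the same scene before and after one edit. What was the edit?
The transformation is: made much more vivid (saturation change).

All colors are more vivid — a global saturation change.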